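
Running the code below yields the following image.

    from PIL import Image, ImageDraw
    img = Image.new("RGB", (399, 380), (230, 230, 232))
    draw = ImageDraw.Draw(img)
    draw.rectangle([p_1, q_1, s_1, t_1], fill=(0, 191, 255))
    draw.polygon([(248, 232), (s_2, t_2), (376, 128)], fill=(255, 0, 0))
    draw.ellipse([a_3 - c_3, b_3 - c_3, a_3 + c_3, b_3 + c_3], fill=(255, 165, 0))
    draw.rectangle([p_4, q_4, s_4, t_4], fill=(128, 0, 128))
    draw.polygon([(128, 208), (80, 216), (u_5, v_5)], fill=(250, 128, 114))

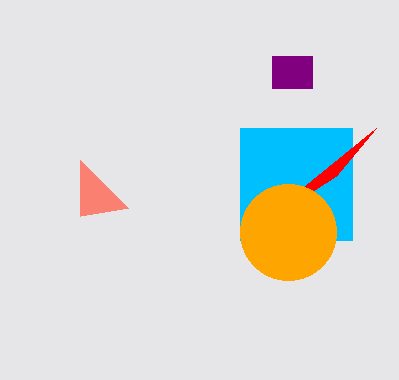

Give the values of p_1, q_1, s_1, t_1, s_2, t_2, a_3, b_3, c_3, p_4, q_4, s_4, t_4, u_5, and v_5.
p_1 = 240
q_1 = 128
s_1 = 352
t_1 = 240
s_2 = 336
t_2 = 176
a_3 = 288
b_3 = 232
c_3 = 48
p_4 = 272
q_4 = 56
s_4 = 312
t_4 = 88
u_5 = 80
v_5 = 160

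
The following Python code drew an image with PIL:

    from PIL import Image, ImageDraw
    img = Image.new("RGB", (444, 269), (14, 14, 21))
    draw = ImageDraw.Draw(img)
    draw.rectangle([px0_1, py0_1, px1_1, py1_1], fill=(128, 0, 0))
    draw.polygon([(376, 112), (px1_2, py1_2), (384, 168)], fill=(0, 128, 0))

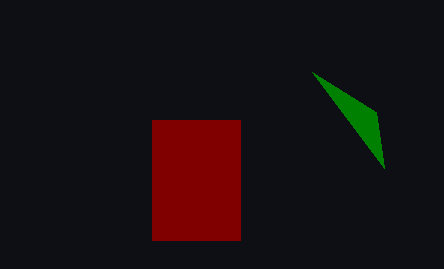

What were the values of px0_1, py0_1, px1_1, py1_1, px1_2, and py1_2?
px0_1 = 152
py0_1 = 120
px1_1 = 240
py1_1 = 240
px1_2 = 312
py1_2 = 72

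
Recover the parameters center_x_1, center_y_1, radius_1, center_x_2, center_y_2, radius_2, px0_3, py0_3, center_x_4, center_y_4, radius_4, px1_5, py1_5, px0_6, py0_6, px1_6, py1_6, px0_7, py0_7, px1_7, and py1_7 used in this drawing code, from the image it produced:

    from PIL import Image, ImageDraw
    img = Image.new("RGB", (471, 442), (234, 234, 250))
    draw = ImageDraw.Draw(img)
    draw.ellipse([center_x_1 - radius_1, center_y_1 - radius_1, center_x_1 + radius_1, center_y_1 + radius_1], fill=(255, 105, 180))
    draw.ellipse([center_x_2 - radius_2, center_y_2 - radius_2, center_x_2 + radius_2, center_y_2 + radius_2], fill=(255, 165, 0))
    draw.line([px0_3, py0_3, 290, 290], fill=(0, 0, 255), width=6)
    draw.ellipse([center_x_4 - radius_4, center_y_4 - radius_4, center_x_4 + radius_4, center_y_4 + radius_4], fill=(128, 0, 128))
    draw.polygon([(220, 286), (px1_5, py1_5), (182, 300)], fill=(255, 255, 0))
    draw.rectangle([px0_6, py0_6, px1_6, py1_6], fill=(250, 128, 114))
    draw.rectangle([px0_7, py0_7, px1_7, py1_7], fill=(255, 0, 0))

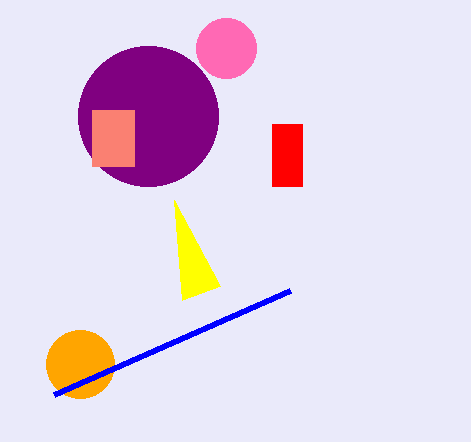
center_x_1 = 226, center_y_1 = 48, radius_1 = 30, center_x_2 = 80, center_y_2 = 364, radius_2 = 34, px0_3 = 54, py0_3 = 394, center_x_4 = 148, center_y_4 = 116, radius_4 = 70, px1_5 = 174, py1_5 = 200, px0_6 = 92, py0_6 = 110, px1_6 = 134, py1_6 = 166, px0_7 = 272, py0_7 = 124, px1_7 = 302, py1_7 = 186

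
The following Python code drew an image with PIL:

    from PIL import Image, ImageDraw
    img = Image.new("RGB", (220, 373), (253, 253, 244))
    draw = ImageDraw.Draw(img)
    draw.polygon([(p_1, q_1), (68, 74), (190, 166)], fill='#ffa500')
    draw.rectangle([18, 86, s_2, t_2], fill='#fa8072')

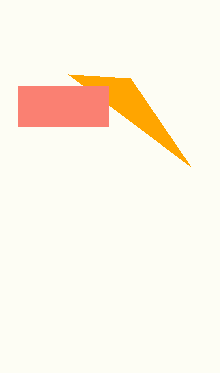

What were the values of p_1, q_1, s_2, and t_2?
p_1 = 130
q_1 = 78
s_2 = 108
t_2 = 126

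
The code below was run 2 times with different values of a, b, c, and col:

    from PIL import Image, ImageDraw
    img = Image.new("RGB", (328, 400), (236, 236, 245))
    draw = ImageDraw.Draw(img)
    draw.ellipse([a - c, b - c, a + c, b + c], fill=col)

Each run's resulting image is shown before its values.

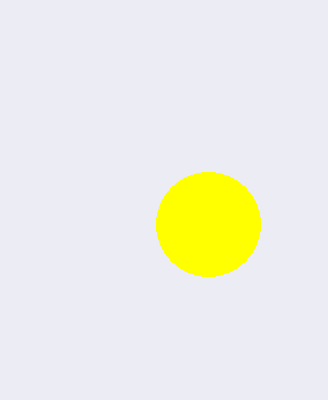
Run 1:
a = 208; b = 224; c = 52; col = 'yellow'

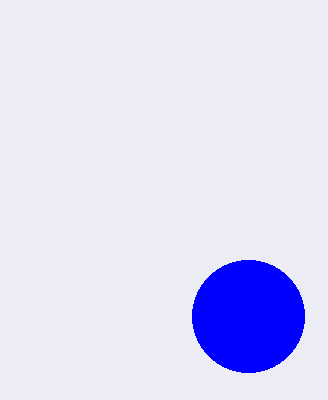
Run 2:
a = 248, b = 316, c = 56, col = 'blue'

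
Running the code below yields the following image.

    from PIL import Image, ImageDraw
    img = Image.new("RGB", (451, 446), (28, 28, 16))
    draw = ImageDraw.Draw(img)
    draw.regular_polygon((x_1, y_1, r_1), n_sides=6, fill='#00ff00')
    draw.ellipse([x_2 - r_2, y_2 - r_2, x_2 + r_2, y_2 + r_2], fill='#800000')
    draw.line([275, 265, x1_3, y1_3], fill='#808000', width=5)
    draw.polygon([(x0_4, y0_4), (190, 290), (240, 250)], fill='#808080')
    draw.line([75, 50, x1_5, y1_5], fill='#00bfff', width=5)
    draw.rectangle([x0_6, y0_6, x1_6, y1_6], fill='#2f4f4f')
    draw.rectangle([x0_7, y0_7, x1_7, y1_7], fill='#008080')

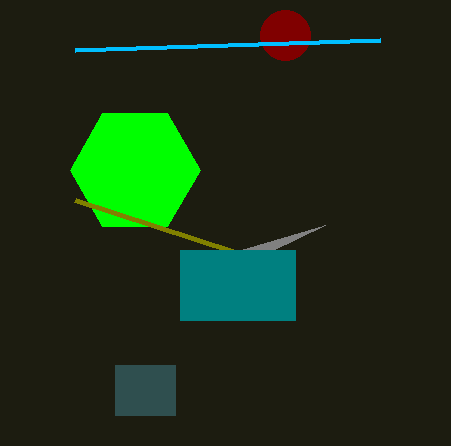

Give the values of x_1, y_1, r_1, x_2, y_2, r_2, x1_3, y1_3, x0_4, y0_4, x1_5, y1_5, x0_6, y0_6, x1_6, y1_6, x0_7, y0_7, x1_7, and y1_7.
x_1 = 135; y_1 = 170; r_1 = 65; x_2 = 285; y_2 = 35; r_2 = 25; x1_3 = 75; y1_3 = 200; x0_4 = 325; y0_4 = 225; x1_5 = 380; y1_5 = 40; x0_6 = 115; y0_6 = 365; x1_6 = 175; y1_6 = 415; x0_7 = 180; y0_7 = 250; x1_7 = 295; y1_7 = 320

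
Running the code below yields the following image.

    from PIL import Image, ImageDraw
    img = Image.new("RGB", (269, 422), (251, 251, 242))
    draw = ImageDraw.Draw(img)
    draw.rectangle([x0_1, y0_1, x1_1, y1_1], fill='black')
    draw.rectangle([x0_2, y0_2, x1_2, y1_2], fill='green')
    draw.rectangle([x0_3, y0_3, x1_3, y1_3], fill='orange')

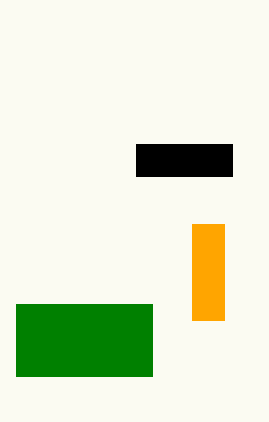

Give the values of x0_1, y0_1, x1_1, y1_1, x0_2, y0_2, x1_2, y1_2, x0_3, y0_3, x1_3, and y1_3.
x0_1 = 136, y0_1 = 144, x1_1 = 232, y1_1 = 176, x0_2 = 16, y0_2 = 304, x1_2 = 152, y1_2 = 376, x0_3 = 192, y0_3 = 224, x1_3 = 224, y1_3 = 320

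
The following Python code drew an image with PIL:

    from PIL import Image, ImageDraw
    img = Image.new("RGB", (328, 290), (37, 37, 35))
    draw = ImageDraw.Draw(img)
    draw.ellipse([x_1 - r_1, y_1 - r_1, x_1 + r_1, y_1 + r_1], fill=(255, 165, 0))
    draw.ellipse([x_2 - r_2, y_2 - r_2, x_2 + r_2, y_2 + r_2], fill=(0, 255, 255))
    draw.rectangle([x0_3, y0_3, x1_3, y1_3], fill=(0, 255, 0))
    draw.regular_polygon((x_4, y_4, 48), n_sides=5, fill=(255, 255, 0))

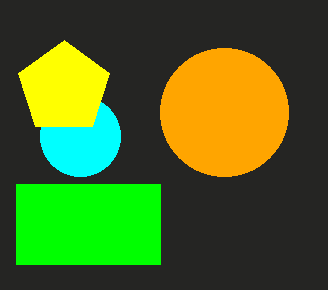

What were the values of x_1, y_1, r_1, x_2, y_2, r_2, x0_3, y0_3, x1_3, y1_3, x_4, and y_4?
x_1 = 224; y_1 = 112; r_1 = 64; x_2 = 80; y_2 = 136; r_2 = 40; x0_3 = 16; y0_3 = 184; x1_3 = 160; y1_3 = 264; x_4 = 64; y_4 = 88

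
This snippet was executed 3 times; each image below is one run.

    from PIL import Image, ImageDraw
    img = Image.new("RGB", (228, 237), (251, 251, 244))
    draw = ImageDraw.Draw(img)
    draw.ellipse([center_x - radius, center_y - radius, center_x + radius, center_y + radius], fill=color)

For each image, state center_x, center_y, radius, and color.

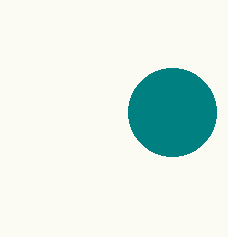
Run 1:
center_x = 172
center_y = 112
radius = 44
color = 'teal'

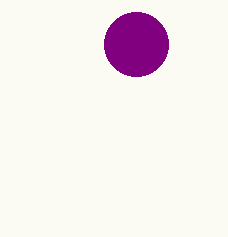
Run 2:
center_x = 136; center_y = 44; radius = 32; color = 'purple'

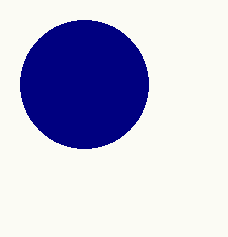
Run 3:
center_x = 84; center_y = 84; radius = 64; color = 'navy'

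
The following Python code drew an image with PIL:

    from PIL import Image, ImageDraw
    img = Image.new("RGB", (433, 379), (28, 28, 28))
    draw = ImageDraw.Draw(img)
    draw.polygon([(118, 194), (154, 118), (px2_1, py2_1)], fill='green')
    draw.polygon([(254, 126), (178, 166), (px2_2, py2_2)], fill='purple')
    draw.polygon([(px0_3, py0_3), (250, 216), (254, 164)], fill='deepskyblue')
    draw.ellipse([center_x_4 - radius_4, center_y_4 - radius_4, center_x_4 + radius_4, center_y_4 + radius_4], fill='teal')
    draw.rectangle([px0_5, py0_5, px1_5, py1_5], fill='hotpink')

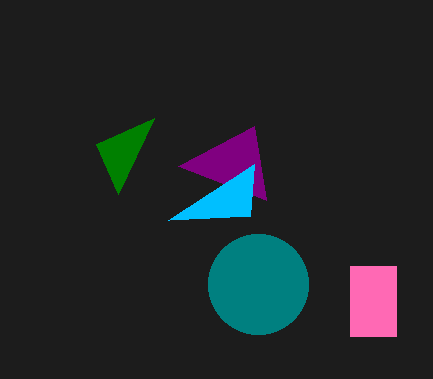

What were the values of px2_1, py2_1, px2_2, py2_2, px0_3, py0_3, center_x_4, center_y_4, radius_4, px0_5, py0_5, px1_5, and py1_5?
px2_1 = 96; py2_1 = 144; px2_2 = 266; py2_2 = 200; px0_3 = 168; py0_3 = 220; center_x_4 = 258; center_y_4 = 284; radius_4 = 50; px0_5 = 350; py0_5 = 266; px1_5 = 396; py1_5 = 336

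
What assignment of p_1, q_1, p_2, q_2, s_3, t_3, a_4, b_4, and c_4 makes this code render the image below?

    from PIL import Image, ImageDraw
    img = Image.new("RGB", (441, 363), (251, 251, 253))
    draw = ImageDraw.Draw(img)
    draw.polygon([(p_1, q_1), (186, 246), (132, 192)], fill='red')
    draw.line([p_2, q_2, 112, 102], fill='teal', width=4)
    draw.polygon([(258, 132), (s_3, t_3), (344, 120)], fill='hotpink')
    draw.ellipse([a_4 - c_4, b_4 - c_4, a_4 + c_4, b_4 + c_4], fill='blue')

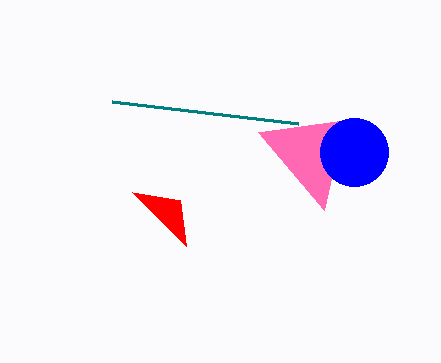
p_1 = 180, q_1 = 200, p_2 = 298, q_2 = 124, s_3 = 324, t_3 = 210, a_4 = 354, b_4 = 152, c_4 = 34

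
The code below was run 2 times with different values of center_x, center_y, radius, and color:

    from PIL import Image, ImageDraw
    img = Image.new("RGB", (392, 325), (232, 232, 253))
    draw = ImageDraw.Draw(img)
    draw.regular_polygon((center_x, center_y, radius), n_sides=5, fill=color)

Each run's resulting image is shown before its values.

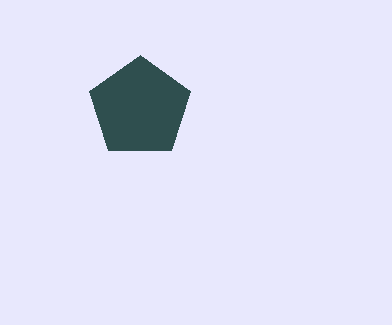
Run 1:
center_x = 140; center_y = 108; radius = 53; color = 'darkslategray'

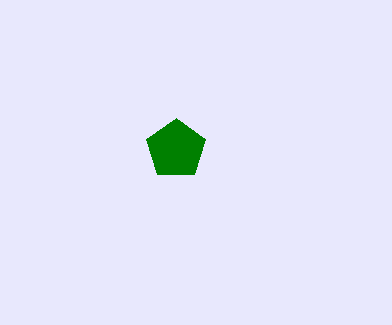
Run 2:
center_x = 176
center_y = 149
radius = 31
color = 'green'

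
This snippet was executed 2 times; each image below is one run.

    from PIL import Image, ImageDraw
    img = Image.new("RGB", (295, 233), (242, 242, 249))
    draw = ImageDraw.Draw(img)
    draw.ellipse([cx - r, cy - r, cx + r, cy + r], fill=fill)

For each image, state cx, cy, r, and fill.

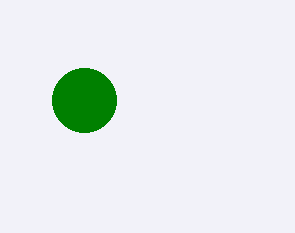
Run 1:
cx = 84, cy = 100, r = 32, fill = 'green'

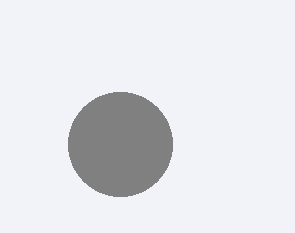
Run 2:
cx = 120
cy = 144
r = 52
fill = 'gray'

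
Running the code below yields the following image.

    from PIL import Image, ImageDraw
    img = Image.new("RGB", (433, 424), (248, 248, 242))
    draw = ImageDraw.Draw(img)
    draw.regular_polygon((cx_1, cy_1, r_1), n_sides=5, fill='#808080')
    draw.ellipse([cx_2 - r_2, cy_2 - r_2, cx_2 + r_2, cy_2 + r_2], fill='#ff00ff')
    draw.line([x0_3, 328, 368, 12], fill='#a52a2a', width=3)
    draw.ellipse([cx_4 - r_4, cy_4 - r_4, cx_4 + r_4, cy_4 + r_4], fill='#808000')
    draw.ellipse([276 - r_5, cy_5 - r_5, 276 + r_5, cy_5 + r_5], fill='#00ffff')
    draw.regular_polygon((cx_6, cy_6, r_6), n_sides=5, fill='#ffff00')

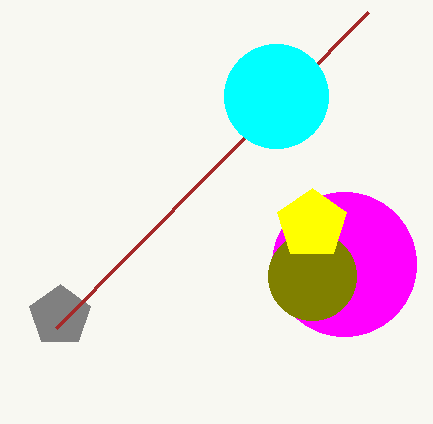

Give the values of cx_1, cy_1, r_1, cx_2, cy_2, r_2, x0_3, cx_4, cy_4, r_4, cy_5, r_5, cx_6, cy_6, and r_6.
cx_1 = 60; cy_1 = 316; r_1 = 32; cx_2 = 344; cy_2 = 264; r_2 = 72; x0_3 = 56; cx_4 = 312; cy_4 = 276; r_4 = 44; cy_5 = 96; r_5 = 52; cx_6 = 312; cy_6 = 224; r_6 = 36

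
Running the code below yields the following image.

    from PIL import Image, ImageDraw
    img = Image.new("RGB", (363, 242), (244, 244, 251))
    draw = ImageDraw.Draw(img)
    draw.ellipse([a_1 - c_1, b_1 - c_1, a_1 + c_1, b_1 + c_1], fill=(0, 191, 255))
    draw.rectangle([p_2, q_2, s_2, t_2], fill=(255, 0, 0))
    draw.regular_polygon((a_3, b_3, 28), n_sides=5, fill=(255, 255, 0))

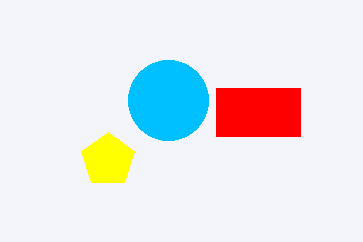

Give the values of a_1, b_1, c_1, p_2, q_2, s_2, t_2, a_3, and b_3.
a_1 = 168
b_1 = 100
c_1 = 40
p_2 = 216
q_2 = 88
s_2 = 300
t_2 = 136
a_3 = 108
b_3 = 160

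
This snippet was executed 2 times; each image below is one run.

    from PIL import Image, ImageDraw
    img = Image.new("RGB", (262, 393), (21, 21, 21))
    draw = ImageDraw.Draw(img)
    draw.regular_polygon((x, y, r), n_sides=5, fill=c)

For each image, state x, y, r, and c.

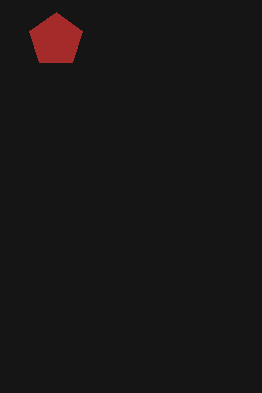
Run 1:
x = 56
y = 40
r = 28
c = 'brown'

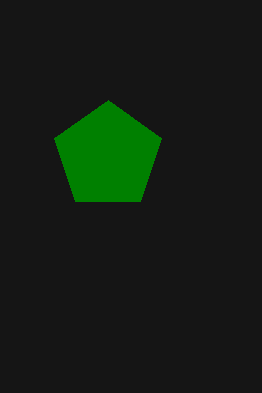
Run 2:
x = 108, y = 156, r = 56, c = 'green'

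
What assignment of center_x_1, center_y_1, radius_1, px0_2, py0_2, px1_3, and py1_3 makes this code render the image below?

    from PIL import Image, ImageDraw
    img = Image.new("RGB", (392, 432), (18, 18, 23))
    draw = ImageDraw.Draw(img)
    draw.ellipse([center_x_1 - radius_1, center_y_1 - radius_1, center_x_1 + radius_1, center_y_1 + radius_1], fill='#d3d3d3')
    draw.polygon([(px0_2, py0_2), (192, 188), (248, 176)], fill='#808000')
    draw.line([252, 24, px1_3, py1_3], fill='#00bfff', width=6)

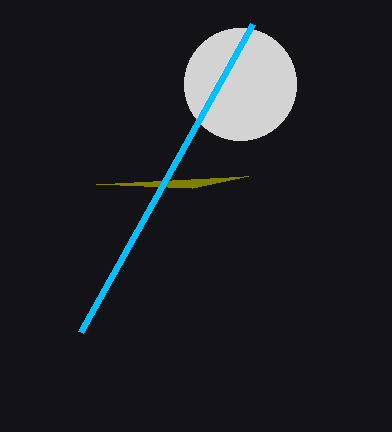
center_x_1 = 240, center_y_1 = 84, radius_1 = 56, px0_2 = 96, py0_2 = 184, px1_3 = 80, py1_3 = 332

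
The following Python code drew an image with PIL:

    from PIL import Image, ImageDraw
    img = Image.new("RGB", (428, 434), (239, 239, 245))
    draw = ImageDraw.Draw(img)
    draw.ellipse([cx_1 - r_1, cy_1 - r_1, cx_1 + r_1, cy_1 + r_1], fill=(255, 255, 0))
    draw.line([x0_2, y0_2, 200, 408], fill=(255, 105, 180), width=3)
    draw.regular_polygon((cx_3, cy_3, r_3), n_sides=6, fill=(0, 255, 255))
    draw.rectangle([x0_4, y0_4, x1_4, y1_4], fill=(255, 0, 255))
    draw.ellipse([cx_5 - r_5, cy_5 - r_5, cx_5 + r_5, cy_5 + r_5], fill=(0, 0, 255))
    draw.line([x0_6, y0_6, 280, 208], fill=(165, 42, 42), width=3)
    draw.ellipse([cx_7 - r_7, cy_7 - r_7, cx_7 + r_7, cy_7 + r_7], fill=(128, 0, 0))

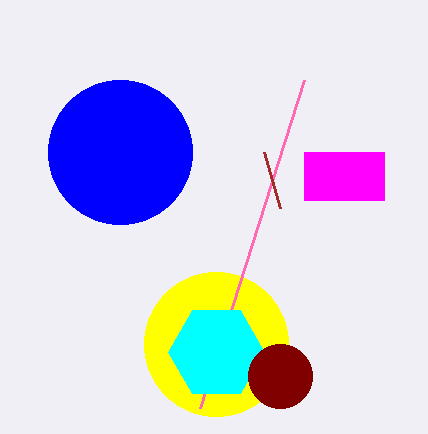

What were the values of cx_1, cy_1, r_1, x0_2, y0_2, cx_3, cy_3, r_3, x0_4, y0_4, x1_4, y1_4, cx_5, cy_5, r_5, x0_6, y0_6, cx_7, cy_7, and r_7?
cx_1 = 216, cy_1 = 344, r_1 = 72, x0_2 = 304, y0_2 = 80, cx_3 = 216, cy_3 = 352, r_3 = 48, x0_4 = 304, y0_4 = 152, x1_4 = 384, y1_4 = 200, cx_5 = 120, cy_5 = 152, r_5 = 72, x0_6 = 264, y0_6 = 152, cx_7 = 280, cy_7 = 376, r_7 = 32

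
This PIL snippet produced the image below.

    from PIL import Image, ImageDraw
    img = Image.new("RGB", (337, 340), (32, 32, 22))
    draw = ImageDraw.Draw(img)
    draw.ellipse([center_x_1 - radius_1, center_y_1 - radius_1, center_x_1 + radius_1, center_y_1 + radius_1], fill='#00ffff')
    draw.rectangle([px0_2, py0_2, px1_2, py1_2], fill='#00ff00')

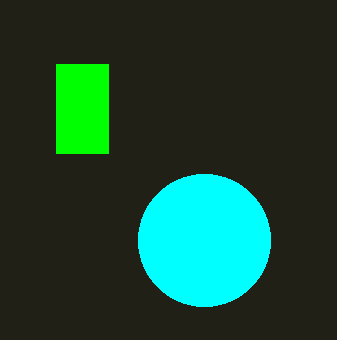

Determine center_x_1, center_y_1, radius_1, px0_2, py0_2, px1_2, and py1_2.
center_x_1 = 204, center_y_1 = 240, radius_1 = 66, px0_2 = 56, py0_2 = 64, px1_2 = 108, py1_2 = 153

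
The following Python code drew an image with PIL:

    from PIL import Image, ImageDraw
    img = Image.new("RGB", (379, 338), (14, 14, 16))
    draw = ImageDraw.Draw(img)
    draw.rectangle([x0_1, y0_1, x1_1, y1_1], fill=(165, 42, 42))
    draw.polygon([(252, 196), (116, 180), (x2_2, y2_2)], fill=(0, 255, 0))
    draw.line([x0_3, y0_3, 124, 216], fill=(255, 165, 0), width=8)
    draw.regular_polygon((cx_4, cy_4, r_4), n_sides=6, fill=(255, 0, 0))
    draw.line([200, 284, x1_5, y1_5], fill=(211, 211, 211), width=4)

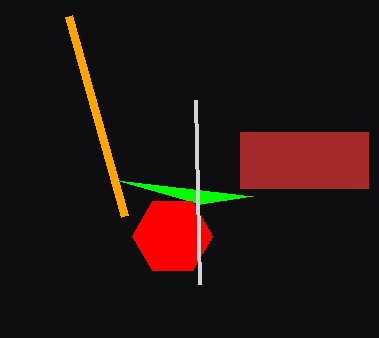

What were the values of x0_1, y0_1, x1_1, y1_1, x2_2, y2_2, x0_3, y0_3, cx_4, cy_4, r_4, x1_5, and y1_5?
x0_1 = 240; y0_1 = 132; x1_1 = 368; y1_1 = 188; x2_2 = 200; y2_2 = 204; x0_3 = 68; y0_3 = 16; cx_4 = 172; cy_4 = 236; r_4 = 40; x1_5 = 196; y1_5 = 100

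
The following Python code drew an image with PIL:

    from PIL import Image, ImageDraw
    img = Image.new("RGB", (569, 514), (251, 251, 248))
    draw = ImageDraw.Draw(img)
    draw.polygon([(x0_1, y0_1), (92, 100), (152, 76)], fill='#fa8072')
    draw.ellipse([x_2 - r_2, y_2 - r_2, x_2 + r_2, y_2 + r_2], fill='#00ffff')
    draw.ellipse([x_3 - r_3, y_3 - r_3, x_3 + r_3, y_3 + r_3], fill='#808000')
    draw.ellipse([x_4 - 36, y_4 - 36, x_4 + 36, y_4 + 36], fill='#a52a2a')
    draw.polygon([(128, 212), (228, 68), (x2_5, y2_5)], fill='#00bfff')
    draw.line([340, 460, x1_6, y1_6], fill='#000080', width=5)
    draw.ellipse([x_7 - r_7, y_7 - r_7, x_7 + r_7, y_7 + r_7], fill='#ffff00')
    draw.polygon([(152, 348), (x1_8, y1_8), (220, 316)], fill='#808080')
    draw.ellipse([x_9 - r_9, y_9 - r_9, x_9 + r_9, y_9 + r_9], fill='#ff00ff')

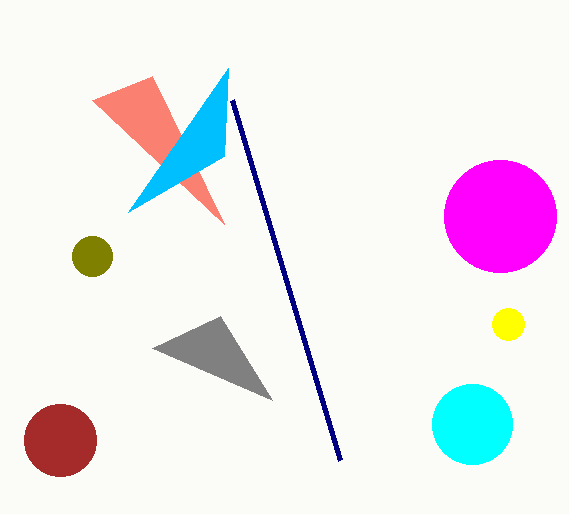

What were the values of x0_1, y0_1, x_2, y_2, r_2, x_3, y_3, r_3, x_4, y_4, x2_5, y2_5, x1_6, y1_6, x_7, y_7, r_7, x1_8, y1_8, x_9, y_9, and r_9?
x0_1 = 224
y0_1 = 224
x_2 = 472
y_2 = 424
r_2 = 40
x_3 = 92
y_3 = 256
r_3 = 20
x_4 = 60
y_4 = 440
x2_5 = 224
y2_5 = 156
x1_6 = 232
y1_6 = 100
x_7 = 508
y_7 = 324
r_7 = 16
x1_8 = 272
y1_8 = 400
x_9 = 500
y_9 = 216
r_9 = 56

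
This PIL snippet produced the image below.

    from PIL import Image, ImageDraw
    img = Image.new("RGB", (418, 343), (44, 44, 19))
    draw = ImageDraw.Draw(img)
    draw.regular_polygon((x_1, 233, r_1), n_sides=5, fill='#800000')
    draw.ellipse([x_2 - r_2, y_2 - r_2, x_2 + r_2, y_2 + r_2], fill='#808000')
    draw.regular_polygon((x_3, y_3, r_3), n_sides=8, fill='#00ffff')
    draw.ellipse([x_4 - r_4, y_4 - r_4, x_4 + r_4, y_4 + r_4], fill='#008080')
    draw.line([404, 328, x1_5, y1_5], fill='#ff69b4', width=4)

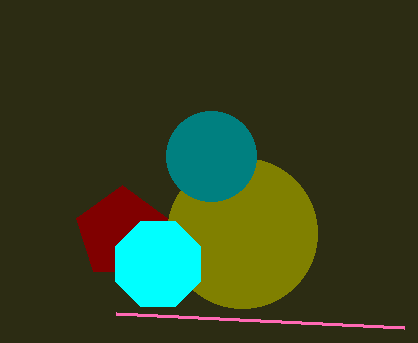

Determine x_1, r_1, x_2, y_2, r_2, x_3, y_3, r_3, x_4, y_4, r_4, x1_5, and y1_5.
x_1 = 122
r_1 = 48
x_2 = 242
y_2 = 233
r_2 = 75
x_3 = 158
y_3 = 264
r_3 = 46
x_4 = 211
y_4 = 156
r_4 = 45
x1_5 = 116
y1_5 = 314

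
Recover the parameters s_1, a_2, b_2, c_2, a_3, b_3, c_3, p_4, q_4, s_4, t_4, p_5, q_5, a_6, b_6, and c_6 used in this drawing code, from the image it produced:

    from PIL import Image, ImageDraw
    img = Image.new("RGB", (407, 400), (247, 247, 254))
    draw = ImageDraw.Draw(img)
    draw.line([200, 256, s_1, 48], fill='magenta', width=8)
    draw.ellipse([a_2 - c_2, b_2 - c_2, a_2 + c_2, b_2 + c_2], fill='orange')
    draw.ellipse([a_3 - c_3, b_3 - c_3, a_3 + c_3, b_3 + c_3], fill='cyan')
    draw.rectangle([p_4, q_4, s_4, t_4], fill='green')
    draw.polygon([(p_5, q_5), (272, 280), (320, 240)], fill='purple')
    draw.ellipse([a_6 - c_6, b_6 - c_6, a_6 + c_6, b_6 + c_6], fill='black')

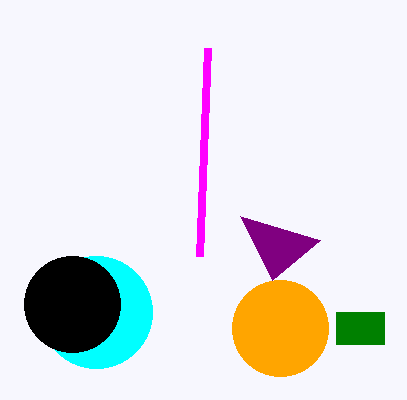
s_1 = 208, a_2 = 280, b_2 = 328, c_2 = 48, a_3 = 96, b_3 = 312, c_3 = 56, p_4 = 336, q_4 = 312, s_4 = 384, t_4 = 344, p_5 = 240, q_5 = 216, a_6 = 72, b_6 = 304, c_6 = 48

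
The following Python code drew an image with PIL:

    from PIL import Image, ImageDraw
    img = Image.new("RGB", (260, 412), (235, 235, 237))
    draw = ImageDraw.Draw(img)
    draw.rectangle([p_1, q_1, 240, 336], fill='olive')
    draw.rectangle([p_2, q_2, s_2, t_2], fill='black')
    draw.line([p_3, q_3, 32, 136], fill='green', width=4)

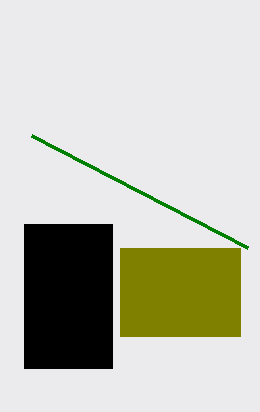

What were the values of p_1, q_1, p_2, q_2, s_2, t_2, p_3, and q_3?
p_1 = 120
q_1 = 248
p_2 = 24
q_2 = 224
s_2 = 112
t_2 = 368
p_3 = 248
q_3 = 248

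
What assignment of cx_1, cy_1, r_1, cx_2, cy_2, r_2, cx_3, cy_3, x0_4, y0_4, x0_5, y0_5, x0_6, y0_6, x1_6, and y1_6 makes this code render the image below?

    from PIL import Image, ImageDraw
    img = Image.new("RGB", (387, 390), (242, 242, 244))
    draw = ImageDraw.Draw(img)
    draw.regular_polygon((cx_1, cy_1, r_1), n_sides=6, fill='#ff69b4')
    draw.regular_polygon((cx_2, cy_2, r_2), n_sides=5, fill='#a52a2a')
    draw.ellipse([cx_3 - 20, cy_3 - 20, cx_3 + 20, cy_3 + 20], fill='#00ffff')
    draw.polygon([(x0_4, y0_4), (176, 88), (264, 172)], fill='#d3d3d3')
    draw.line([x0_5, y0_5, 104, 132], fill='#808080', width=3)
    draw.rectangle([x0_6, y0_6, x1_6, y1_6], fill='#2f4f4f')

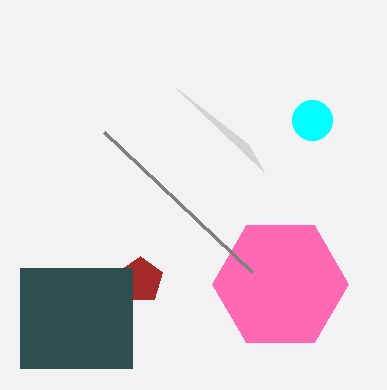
cx_1 = 280
cy_1 = 284
r_1 = 68
cx_2 = 140
cy_2 = 280
r_2 = 24
cx_3 = 312
cy_3 = 120
x0_4 = 248
y0_4 = 144
x0_5 = 252
y0_5 = 272
x0_6 = 20
y0_6 = 268
x1_6 = 132
y1_6 = 368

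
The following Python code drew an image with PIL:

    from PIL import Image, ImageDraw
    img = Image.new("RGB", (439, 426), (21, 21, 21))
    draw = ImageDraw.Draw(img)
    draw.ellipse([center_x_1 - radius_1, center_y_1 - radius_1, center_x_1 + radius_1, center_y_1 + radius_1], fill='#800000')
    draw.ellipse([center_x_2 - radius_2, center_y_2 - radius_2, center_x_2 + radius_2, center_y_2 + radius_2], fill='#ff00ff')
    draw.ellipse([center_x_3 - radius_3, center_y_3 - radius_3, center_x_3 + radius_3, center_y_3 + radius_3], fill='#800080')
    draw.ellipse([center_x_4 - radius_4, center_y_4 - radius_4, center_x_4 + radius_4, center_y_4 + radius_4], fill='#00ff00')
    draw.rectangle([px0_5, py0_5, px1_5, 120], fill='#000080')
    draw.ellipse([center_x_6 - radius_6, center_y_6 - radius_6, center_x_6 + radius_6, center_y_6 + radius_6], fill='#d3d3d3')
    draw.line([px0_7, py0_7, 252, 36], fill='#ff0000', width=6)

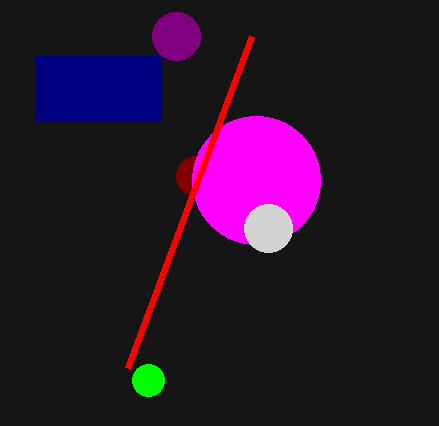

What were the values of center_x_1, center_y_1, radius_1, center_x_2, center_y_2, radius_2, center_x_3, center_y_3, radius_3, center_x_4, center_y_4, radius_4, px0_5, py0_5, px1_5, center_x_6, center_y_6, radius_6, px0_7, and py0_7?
center_x_1 = 196; center_y_1 = 176; radius_1 = 20; center_x_2 = 256; center_y_2 = 180; radius_2 = 64; center_x_3 = 176; center_y_3 = 36; radius_3 = 24; center_x_4 = 148; center_y_4 = 380; radius_4 = 16; px0_5 = 36; py0_5 = 56; px1_5 = 160; center_x_6 = 268; center_y_6 = 228; radius_6 = 24; px0_7 = 128; py0_7 = 368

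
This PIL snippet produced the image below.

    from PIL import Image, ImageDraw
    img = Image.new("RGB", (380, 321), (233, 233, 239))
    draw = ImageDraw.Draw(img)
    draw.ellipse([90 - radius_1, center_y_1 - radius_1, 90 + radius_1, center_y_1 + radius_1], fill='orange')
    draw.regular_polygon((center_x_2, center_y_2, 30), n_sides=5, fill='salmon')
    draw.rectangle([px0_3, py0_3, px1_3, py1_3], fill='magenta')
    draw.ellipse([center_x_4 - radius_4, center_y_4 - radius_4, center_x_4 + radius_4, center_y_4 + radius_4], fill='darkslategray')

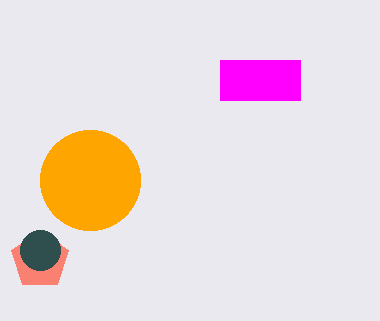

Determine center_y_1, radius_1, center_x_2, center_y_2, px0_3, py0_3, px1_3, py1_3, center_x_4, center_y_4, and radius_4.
center_y_1 = 180; radius_1 = 50; center_x_2 = 40; center_y_2 = 260; px0_3 = 220; py0_3 = 60; px1_3 = 300; py1_3 = 100; center_x_4 = 40; center_y_4 = 250; radius_4 = 20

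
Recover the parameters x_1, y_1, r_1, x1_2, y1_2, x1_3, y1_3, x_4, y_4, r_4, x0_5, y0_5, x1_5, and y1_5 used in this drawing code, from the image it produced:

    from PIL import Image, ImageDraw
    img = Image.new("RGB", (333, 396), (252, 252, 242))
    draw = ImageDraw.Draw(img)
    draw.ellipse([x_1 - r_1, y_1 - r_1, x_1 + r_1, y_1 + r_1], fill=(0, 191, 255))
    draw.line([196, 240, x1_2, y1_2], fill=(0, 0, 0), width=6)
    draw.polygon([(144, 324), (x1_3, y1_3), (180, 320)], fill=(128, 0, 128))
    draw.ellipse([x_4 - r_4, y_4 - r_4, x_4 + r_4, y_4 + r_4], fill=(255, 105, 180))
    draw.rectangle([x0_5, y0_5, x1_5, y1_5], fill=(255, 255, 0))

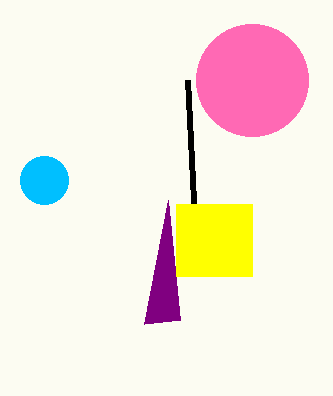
x_1 = 44
y_1 = 180
r_1 = 24
x1_2 = 188
y1_2 = 80
x1_3 = 168
y1_3 = 200
x_4 = 252
y_4 = 80
r_4 = 56
x0_5 = 176
y0_5 = 204
x1_5 = 252
y1_5 = 276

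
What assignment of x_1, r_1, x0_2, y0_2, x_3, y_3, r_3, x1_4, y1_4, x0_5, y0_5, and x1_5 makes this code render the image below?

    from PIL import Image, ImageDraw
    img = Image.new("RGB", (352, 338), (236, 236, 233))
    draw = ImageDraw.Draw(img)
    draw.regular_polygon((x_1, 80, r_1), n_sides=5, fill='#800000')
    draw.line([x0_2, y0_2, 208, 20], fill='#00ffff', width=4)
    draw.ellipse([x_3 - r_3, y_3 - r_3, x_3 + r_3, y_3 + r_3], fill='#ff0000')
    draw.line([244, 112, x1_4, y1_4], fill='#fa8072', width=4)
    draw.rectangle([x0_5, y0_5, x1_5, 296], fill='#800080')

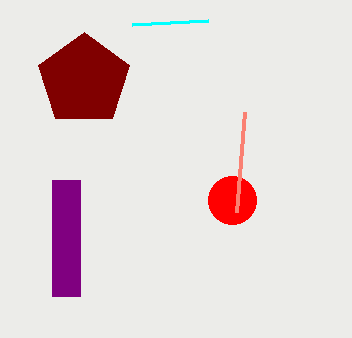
x_1 = 84, r_1 = 48, x0_2 = 132, y0_2 = 24, x_3 = 232, y_3 = 200, r_3 = 24, x1_4 = 236, y1_4 = 212, x0_5 = 52, y0_5 = 180, x1_5 = 80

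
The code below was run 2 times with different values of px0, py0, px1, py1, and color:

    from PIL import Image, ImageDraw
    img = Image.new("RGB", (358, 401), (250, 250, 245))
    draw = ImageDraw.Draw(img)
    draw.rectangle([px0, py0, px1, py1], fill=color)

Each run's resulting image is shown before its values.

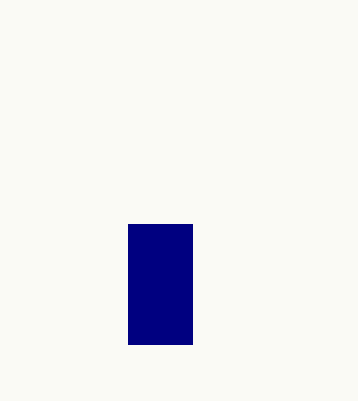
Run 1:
px0 = 128, py0 = 224, px1 = 192, py1 = 344, color = 'navy'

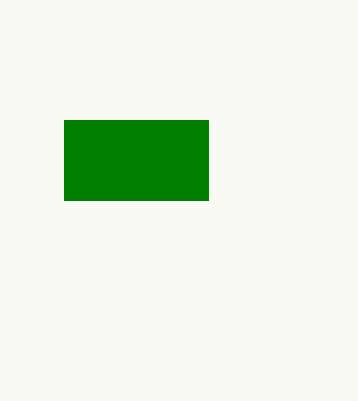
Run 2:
px0 = 64; py0 = 120; px1 = 208; py1 = 200; color = 'green'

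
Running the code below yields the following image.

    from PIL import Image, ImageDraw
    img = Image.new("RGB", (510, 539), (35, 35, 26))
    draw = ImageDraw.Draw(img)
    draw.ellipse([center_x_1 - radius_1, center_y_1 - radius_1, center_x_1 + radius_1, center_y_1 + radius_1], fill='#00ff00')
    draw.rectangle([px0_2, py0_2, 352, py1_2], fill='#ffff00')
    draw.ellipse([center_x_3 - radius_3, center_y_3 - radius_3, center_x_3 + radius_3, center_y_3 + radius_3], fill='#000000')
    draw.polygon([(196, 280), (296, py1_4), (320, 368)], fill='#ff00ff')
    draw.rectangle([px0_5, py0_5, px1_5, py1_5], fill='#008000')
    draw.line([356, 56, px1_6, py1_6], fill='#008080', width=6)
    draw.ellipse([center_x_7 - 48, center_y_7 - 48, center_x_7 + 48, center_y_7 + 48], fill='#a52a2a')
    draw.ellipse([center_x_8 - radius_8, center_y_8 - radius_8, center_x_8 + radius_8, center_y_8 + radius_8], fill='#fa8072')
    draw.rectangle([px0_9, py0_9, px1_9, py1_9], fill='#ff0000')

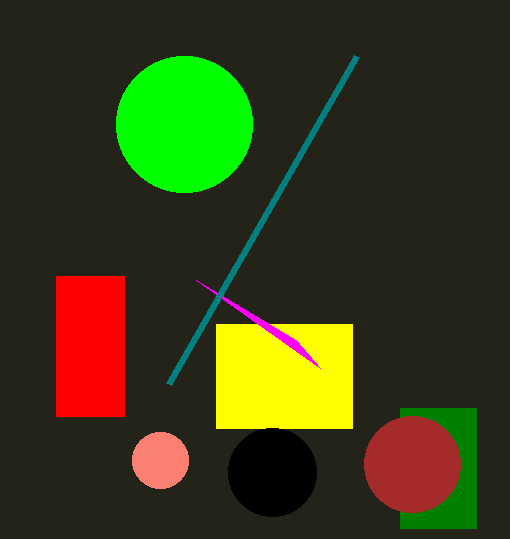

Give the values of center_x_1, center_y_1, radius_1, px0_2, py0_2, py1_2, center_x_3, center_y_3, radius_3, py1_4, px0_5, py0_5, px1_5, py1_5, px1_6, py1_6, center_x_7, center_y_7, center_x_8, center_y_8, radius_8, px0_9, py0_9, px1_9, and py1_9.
center_x_1 = 184; center_y_1 = 124; radius_1 = 68; px0_2 = 216; py0_2 = 324; py1_2 = 428; center_x_3 = 272; center_y_3 = 472; radius_3 = 44; py1_4 = 340; px0_5 = 400; py0_5 = 408; px1_5 = 476; py1_5 = 528; px1_6 = 168; py1_6 = 384; center_x_7 = 412; center_y_7 = 464; center_x_8 = 160; center_y_8 = 460; radius_8 = 28; px0_9 = 56; py0_9 = 276; px1_9 = 124; py1_9 = 416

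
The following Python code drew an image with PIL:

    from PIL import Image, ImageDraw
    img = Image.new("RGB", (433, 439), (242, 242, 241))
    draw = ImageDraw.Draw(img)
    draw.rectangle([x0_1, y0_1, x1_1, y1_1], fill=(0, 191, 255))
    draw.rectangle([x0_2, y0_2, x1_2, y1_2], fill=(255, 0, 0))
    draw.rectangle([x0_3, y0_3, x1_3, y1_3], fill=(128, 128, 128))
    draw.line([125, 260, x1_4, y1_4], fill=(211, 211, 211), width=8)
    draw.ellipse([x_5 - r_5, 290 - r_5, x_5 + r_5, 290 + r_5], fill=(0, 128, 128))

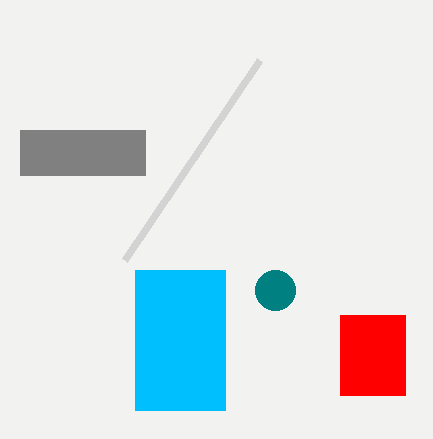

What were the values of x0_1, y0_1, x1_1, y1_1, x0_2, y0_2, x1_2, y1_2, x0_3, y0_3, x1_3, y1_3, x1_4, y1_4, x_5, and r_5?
x0_1 = 135
y0_1 = 270
x1_1 = 225
y1_1 = 410
x0_2 = 340
y0_2 = 315
x1_2 = 405
y1_2 = 395
x0_3 = 20
y0_3 = 130
x1_3 = 145
y1_3 = 175
x1_4 = 260
y1_4 = 60
x_5 = 275
r_5 = 20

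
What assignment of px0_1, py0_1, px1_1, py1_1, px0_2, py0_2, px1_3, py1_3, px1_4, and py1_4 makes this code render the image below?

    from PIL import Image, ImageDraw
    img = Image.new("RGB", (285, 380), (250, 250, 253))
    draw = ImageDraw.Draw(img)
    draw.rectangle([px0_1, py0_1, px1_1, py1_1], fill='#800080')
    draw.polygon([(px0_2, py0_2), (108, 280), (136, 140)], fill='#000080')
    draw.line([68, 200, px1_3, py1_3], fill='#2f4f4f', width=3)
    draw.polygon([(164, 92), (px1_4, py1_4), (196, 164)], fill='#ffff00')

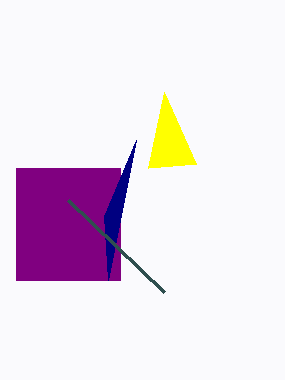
px0_1 = 16, py0_1 = 168, px1_1 = 120, py1_1 = 280, px0_2 = 104, py0_2 = 216, px1_3 = 164, py1_3 = 292, px1_4 = 148, py1_4 = 168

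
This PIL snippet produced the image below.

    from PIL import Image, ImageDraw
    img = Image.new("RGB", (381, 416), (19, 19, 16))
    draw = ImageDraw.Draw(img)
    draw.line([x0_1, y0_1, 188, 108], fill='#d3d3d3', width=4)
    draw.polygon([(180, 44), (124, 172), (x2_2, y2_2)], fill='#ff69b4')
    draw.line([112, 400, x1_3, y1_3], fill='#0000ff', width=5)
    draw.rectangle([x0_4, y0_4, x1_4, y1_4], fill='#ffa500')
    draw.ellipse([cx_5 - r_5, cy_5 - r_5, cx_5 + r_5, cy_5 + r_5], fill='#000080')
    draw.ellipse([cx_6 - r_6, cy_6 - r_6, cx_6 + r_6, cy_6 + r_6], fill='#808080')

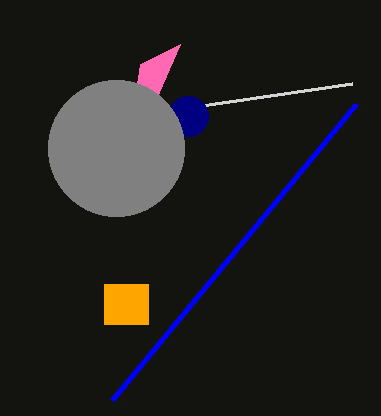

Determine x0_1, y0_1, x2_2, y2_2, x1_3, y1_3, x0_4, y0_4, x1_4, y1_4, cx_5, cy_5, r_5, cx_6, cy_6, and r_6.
x0_1 = 352; y0_1 = 84; x2_2 = 140; y2_2 = 64; x1_3 = 356; y1_3 = 104; x0_4 = 104; y0_4 = 284; x1_4 = 148; y1_4 = 324; cx_5 = 188; cy_5 = 116; r_5 = 20; cx_6 = 116; cy_6 = 148; r_6 = 68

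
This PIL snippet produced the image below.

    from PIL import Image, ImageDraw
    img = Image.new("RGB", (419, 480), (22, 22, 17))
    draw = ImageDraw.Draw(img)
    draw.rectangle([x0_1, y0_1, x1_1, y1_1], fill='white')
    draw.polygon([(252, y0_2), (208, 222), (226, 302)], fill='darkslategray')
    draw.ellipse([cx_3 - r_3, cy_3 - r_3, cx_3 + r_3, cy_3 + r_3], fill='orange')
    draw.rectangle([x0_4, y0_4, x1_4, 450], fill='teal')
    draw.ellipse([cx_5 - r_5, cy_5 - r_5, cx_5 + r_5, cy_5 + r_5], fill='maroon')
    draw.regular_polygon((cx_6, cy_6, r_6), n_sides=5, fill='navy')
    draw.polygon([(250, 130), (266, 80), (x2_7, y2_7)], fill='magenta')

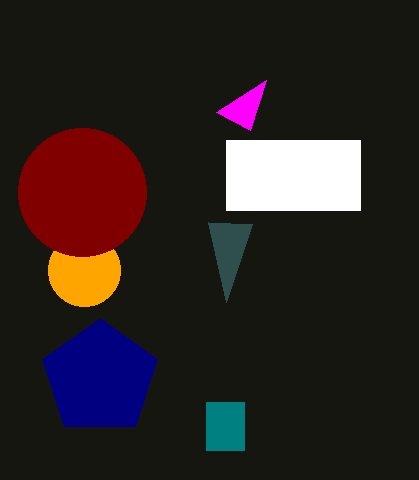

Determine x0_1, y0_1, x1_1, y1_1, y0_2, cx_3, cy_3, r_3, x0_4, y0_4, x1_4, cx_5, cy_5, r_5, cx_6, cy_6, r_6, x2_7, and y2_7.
x0_1 = 226; y0_1 = 140; x1_1 = 360; y1_1 = 210; y0_2 = 224; cx_3 = 84; cy_3 = 270; r_3 = 36; x0_4 = 206; y0_4 = 402; x1_4 = 244; cx_5 = 82; cy_5 = 192; r_5 = 64; cx_6 = 100; cy_6 = 378; r_6 = 60; x2_7 = 216; y2_7 = 112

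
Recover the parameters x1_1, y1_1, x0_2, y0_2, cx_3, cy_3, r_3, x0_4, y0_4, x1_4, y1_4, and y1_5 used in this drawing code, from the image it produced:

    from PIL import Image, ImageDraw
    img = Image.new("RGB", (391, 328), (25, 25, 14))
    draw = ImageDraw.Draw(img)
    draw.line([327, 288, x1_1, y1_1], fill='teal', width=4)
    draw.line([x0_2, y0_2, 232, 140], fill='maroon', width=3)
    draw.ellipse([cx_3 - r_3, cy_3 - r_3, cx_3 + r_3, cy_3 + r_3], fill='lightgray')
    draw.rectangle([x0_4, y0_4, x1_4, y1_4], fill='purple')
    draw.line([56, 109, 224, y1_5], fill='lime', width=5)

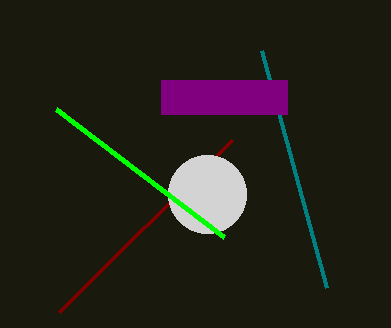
x1_1 = 262, y1_1 = 51, x0_2 = 59, y0_2 = 312, cx_3 = 207, cy_3 = 194, r_3 = 39, x0_4 = 161, y0_4 = 80, x1_4 = 287, y1_4 = 114, y1_5 = 237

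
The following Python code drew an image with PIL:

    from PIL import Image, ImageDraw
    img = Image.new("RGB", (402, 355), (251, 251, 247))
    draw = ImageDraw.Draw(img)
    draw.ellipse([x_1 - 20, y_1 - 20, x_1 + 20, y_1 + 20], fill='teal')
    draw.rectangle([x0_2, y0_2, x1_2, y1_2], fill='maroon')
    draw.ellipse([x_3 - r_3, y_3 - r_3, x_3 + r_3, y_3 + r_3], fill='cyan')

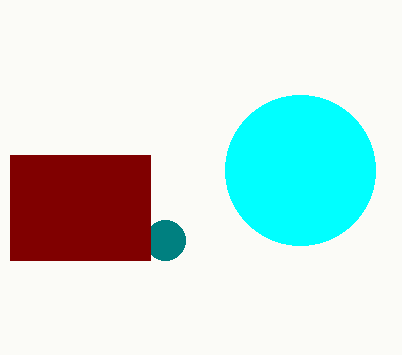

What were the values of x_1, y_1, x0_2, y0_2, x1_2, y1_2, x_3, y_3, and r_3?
x_1 = 165
y_1 = 240
x0_2 = 10
y0_2 = 155
x1_2 = 150
y1_2 = 260
x_3 = 300
y_3 = 170
r_3 = 75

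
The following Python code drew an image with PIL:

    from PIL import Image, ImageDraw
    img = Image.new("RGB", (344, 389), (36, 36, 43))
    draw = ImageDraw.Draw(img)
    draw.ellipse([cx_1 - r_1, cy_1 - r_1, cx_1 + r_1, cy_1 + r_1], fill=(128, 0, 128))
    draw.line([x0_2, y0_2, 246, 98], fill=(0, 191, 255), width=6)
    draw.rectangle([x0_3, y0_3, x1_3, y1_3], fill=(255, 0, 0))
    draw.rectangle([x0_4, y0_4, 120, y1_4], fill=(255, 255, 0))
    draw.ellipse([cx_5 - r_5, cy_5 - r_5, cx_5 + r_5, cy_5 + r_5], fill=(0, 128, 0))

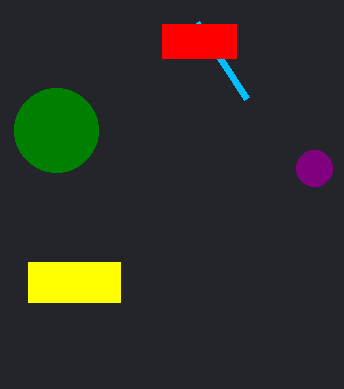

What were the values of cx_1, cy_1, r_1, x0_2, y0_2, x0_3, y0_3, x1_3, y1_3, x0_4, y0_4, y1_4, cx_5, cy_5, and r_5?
cx_1 = 314, cy_1 = 168, r_1 = 18, x0_2 = 196, y0_2 = 22, x0_3 = 162, y0_3 = 24, x1_3 = 236, y1_3 = 58, x0_4 = 28, y0_4 = 262, y1_4 = 302, cx_5 = 56, cy_5 = 130, r_5 = 42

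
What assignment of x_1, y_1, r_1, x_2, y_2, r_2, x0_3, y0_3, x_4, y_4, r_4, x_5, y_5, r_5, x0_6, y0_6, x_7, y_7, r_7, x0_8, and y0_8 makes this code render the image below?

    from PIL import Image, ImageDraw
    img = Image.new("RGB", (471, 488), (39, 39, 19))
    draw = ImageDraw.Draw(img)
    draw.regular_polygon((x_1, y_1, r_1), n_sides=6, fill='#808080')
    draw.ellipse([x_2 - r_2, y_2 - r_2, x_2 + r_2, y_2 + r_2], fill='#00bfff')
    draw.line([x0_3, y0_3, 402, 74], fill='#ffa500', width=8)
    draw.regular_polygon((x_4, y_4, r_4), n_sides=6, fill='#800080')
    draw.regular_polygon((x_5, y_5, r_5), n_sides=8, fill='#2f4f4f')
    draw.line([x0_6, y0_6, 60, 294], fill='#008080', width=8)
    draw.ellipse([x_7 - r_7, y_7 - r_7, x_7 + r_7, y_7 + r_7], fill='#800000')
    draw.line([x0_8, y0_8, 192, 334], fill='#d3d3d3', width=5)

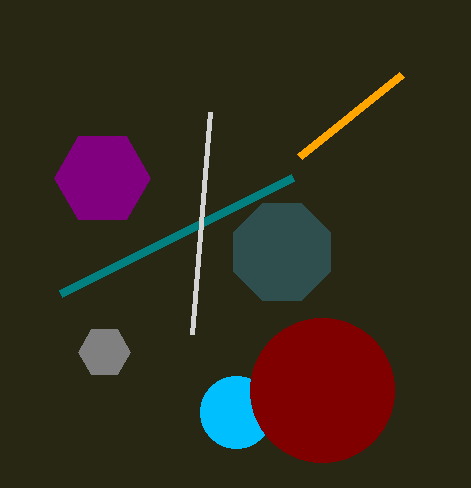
x_1 = 104; y_1 = 352; r_1 = 26; x_2 = 236; y_2 = 412; r_2 = 36; x0_3 = 300; y0_3 = 156; x_4 = 102; y_4 = 178; r_4 = 48; x_5 = 282; y_5 = 252; r_5 = 52; x0_6 = 292; y0_6 = 178; x_7 = 322; y_7 = 390; r_7 = 72; x0_8 = 210; y0_8 = 112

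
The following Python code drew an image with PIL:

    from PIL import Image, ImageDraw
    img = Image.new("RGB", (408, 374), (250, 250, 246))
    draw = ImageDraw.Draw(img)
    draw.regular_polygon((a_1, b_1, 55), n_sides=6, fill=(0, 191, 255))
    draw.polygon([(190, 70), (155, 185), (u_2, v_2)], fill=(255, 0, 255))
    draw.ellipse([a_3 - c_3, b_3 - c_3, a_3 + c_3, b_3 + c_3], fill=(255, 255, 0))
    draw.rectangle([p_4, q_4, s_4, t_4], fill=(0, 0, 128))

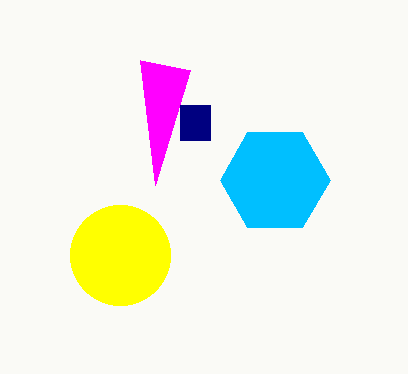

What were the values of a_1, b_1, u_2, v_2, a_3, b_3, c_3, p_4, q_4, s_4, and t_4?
a_1 = 275; b_1 = 180; u_2 = 140; v_2 = 60; a_3 = 120; b_3 = 255; c_3 = 50; p_4 = 180; q_4 = 105; s_4 = 210; t_4 = 140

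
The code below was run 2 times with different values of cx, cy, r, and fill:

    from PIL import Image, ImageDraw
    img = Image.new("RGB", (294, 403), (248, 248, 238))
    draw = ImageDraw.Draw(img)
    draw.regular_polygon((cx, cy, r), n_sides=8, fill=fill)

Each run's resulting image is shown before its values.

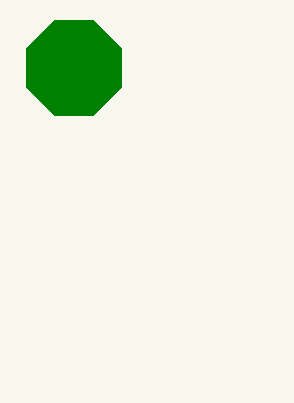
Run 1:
cx = 74
cy = 68
r = 51
fill = 'green'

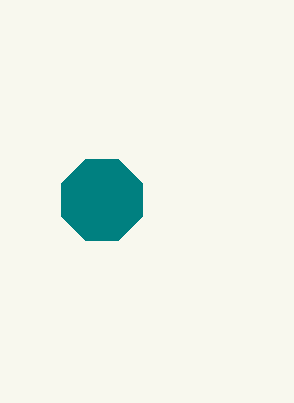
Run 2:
cx = 102; cy = 200; r = 44; fill = 'teal'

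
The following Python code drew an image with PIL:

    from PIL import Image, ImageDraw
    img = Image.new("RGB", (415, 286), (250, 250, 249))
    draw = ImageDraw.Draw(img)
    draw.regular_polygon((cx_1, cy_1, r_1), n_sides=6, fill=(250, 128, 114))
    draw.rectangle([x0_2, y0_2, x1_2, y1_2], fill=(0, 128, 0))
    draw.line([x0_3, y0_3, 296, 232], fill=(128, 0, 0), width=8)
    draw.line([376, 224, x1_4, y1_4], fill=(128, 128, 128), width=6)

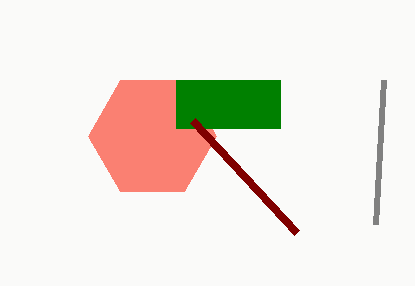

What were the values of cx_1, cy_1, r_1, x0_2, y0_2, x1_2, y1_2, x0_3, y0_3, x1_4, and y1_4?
cx_1 = 152
cy_1 = 136
r_1 = 64
x0_2 = 176
y0_2 = 80
x1_2 = 280
y1_2 = 128
x0_3 = 192
y0_3 = 120
x1_4 = 384
y1_4 = 80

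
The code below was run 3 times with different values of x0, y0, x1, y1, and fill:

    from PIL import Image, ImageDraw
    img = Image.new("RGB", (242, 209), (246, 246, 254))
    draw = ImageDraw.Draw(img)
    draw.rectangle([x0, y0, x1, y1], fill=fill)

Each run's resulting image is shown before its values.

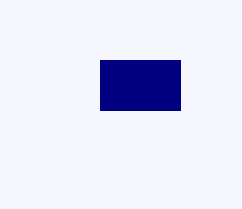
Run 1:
x0 = 100, y0 = 60, x1 = 180, y1 = 110, fill = 'navy'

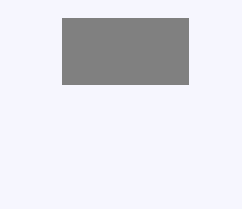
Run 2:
x0 = 62
y0 = 18
x1 = 188
y1 = 84
fill = 'gray'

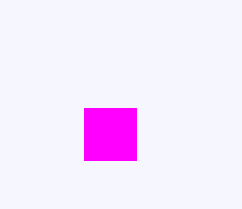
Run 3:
x0 = 84; y0 = 108; x1 = 136; y1 = 160; fill = 'magenta'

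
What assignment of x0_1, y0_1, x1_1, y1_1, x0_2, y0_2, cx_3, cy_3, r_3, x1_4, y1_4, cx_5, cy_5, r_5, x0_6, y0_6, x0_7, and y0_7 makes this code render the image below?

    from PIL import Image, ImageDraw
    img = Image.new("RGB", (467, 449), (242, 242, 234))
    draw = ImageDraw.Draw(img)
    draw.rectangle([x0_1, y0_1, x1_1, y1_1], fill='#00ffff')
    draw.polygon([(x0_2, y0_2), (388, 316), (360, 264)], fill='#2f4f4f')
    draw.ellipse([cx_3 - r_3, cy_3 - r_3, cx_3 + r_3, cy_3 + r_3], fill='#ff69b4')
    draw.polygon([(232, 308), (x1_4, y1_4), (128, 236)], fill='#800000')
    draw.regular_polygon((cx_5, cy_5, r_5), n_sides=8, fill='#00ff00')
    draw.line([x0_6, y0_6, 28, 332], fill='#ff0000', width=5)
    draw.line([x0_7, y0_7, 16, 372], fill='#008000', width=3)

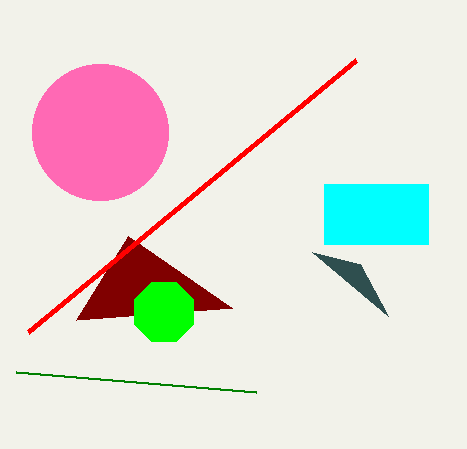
x0_1 = 324, y0_1 = 184, x1_1 = 428, y1_1 = 244, x0_2 = 312, y0_2 = 252, cx_3 = 100, cy_3 = 132, r_3 = 68, x1_4 = 76, y1_4 = 320, cx_5 = 164, cy_5 = 312, r_5 = 32, x0_6 = 356, y0_6 = 60, x0_7 = 256, y0_7 = 392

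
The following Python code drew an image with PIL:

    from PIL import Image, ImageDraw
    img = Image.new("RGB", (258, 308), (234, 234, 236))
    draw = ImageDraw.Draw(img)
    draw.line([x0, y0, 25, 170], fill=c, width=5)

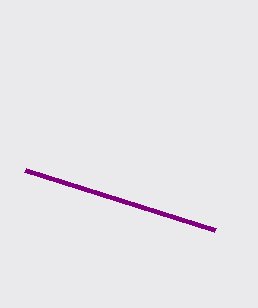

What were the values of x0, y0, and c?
x0 = 215; y0 = 230; c = 'purple'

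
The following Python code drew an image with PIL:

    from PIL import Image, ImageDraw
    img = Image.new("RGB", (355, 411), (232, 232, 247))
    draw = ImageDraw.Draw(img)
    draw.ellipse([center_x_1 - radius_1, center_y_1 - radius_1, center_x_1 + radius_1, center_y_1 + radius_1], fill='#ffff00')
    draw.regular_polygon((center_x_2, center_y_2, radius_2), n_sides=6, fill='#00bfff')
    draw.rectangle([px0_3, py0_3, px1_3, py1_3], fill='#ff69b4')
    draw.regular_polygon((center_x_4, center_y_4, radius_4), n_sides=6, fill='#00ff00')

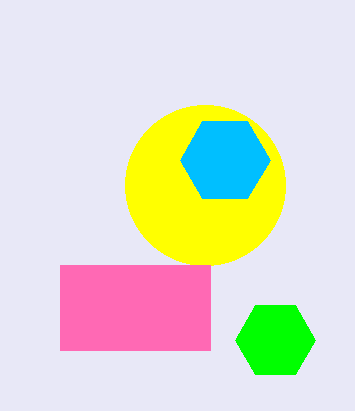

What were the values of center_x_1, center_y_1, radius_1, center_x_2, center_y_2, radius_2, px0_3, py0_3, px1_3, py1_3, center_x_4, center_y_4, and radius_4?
center_x_1 = 205, center_y_1 = 185, radius_1 = 80, center_x_2 = 225, center_y_2 = 160, radius_2 = 45, px0_3 = 60, py0_3 = 265, px1_3 = 210, py1_3 = 350, center_x_4 = 275, center_y_4 = 340, radius_4 = 40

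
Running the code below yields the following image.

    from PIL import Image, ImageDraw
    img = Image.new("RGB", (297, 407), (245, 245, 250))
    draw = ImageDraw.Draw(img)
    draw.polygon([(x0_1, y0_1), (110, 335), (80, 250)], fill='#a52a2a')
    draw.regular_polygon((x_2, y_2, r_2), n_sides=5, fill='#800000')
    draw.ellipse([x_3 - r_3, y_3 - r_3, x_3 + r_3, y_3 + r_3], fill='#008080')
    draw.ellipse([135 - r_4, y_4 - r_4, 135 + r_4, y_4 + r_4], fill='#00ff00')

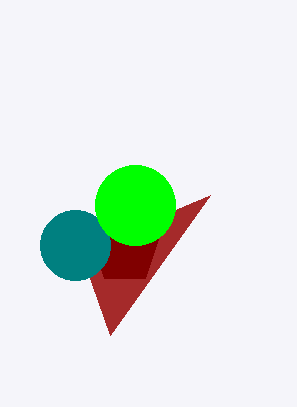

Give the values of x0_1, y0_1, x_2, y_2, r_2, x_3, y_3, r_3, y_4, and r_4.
x0_1 = 210, y0_1 = 195, x_2 = 125, y_2 = 250, r_2 = 35, x_3 = 75, y_3 = 245, r_3 = 35, y_4 = 205, r_4 = 40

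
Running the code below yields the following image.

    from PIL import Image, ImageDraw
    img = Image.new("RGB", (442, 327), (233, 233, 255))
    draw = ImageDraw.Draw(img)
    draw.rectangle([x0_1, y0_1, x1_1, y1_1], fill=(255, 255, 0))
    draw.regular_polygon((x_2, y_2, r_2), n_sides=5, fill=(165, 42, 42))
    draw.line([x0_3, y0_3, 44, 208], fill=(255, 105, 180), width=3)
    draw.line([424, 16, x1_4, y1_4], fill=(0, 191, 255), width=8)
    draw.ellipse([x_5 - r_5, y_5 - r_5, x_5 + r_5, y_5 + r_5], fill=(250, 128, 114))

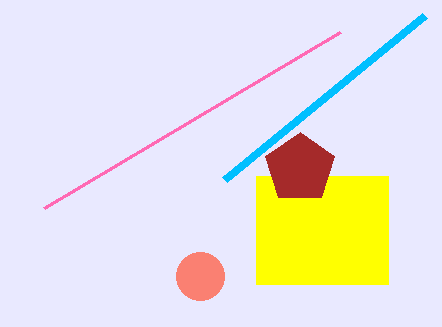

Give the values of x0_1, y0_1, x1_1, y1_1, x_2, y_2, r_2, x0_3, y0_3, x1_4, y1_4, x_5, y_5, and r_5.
x0_1 = 256
y0_1 = 176
x1_1 = 388
y1_1 = 284
x_2 = 300
y_2 = 168
r_2 = 36
x0_3 = 340
y0_3 = 32
x1_4 = 224
y1_4 = 180
x_5 = 200
y_5 = 276
r_5 = 24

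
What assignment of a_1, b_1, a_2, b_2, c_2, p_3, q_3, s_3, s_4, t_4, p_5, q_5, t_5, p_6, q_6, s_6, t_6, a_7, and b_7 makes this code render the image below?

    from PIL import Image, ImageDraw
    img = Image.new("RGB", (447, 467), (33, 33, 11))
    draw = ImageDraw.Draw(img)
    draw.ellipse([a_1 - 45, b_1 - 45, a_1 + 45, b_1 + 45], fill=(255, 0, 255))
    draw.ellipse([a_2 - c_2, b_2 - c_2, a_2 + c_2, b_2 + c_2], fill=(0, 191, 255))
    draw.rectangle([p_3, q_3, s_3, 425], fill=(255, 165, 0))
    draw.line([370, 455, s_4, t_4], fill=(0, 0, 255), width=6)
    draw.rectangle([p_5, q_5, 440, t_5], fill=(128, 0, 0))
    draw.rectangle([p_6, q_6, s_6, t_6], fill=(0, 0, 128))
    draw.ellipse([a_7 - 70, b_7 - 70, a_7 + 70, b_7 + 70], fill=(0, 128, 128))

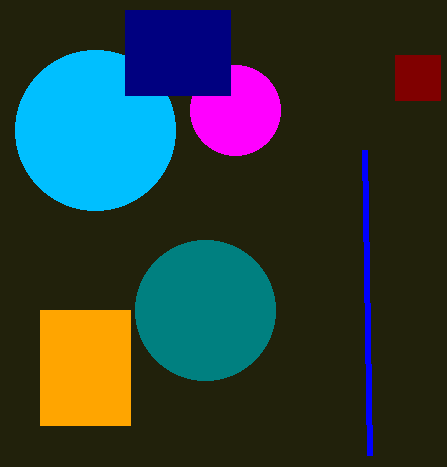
a_1 = 235; b_1 = 110; a_2 = 95; b_2 = 130; c_2 = 80; p_3 = 40; q_3 = 310; s_3 = 130; s_4 = 365; t_4 = 150; p_5 = 395; q_5 = 55; t_5 = 100; p_6 = 125; q_6 = 10; s_6 = 230; t_6 = 95; a_7 = 205; b_7 = 310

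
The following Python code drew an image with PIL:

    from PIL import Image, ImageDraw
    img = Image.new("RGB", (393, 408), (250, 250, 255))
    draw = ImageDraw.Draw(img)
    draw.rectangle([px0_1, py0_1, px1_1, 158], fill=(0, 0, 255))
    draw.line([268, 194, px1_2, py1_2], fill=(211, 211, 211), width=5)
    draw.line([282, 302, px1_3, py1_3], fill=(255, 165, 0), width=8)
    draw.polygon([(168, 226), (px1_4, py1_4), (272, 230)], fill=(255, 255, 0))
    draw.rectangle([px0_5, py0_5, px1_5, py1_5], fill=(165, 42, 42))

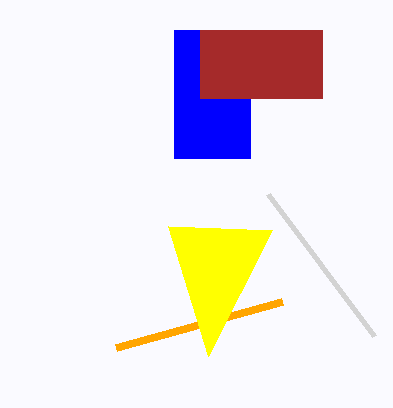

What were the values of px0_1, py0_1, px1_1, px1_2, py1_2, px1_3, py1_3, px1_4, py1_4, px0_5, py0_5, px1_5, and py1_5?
px0_1 = 174; py0_1 = 30; px1_1 = 250; px1_2 = 374; py1_2 = 336; px1_3 = 116; py1_3 = 348; px1_4 = 208; py1_4 = 356; px0_5 = 200; py0_5 = 30; px1_5 = 322; py1_5 = 98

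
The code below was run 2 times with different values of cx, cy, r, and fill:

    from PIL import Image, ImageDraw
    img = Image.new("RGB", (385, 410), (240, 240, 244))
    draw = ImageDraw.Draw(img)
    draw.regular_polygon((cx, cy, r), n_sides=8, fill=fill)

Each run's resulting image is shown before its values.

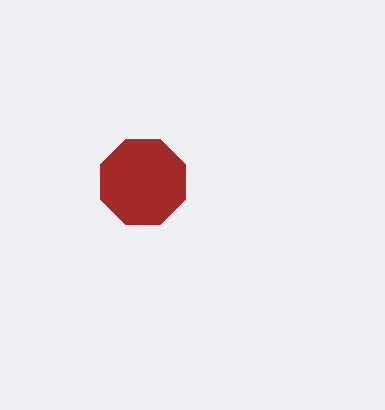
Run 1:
cx = 143
cy = 182
r = 46
fill = 'brown'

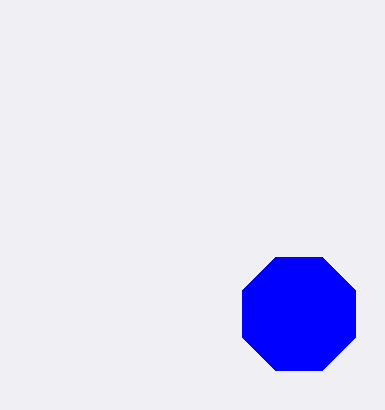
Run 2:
cx = 299
cy = 314
r = 61
fill = 'blue'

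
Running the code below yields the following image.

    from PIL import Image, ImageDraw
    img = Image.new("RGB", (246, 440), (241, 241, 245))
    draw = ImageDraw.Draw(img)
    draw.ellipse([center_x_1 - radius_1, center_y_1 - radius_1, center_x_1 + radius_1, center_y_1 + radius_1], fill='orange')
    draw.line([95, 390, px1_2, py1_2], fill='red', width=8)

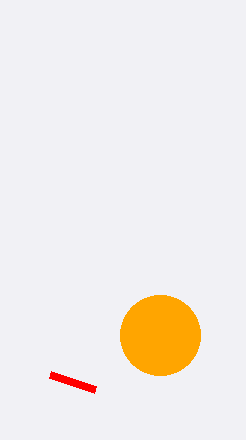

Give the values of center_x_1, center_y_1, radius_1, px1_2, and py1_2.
center_x_1 = 160; center_y_1 = 335; radius_1 = 40; px1_2 = 50; py1_2 = 375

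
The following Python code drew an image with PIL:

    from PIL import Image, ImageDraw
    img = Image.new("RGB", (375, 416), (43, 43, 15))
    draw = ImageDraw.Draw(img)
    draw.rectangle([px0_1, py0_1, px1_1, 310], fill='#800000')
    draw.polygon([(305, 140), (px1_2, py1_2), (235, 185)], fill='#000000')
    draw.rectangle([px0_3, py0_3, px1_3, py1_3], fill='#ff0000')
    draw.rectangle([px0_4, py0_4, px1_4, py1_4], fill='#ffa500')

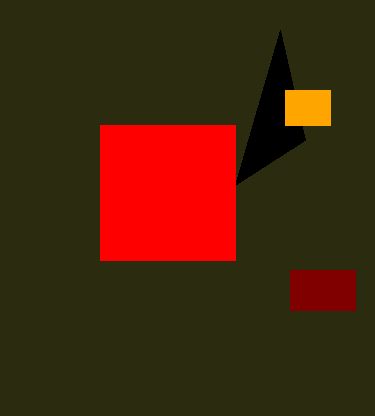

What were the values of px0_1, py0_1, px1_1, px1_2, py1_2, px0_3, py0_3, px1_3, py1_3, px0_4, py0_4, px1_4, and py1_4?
px0_1 = 290; py0_1 = 270; px1_1 = 355; px1_2 = 280; py1_2 = 30; px0_3 = 100; py0_3 = 125; px1_3 = 235; py1_3 = 260; px0_4 = 285; py0_4 = 90; px1_4 = 330; py1_4 = 125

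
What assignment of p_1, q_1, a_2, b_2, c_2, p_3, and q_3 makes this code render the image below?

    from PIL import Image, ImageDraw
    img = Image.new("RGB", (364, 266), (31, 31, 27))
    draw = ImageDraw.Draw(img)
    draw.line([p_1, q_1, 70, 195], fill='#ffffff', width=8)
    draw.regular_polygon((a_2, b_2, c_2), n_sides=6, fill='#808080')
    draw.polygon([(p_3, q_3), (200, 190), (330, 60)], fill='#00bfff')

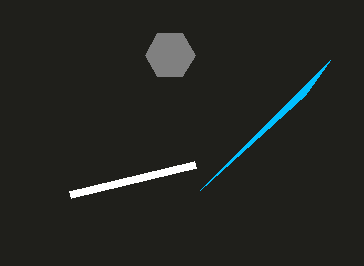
p_1 = 195, q_1 = 165, a_2 = 170, b_2 = 55, c_2 = 25, p_3 = 305, q_3 = 95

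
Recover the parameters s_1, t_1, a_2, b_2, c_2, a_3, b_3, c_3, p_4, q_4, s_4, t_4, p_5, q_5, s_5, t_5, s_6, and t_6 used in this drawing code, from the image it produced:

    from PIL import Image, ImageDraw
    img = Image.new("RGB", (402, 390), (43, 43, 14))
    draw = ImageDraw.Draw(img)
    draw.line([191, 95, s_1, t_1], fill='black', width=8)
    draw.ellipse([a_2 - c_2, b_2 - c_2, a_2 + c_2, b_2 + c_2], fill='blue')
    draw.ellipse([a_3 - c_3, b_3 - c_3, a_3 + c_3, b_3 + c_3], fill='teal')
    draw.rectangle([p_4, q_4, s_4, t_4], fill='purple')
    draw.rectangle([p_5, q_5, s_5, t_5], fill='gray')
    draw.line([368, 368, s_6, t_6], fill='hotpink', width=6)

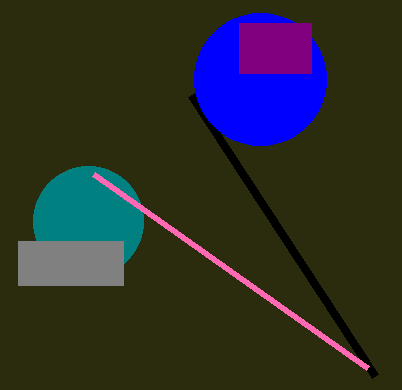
s_1 = 375, t_1 = 376, a_2 = 260, b_2 = 79, c_2 = 66, a_3 = 88, b_3 = 221, c_3 = 55, p_4 = 239, q_4 = 23, s_4 = 311, t_4 = 73, p_5 = 18, q_5 = 241, s_5 = 123, t_5 = 285, s_6 = 94, t_6 = 174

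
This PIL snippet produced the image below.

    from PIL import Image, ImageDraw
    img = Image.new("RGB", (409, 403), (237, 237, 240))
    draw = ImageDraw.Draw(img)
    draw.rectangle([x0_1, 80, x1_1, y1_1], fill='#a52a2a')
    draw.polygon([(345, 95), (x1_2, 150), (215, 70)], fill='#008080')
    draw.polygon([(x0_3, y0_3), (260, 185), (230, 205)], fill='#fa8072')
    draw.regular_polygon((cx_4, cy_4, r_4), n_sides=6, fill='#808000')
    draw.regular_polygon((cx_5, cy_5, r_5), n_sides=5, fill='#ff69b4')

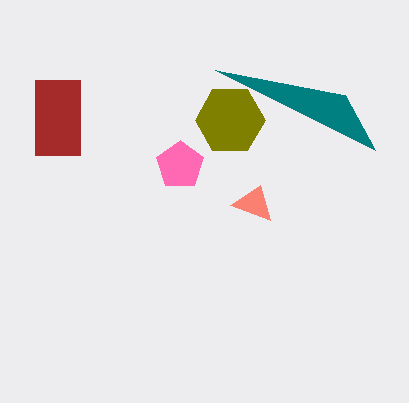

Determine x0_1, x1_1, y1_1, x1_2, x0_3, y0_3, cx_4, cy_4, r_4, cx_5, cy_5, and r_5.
x0_1 = 35
x1_1 = 80
y1_1 = 155
x1_2 = 375
x0_3 = 270
y0_3 = 220
cx_4 = 230
cy_4 = 120
r_4 = 35
cx_5 = 180
cy_5 = 165
r_5 = 25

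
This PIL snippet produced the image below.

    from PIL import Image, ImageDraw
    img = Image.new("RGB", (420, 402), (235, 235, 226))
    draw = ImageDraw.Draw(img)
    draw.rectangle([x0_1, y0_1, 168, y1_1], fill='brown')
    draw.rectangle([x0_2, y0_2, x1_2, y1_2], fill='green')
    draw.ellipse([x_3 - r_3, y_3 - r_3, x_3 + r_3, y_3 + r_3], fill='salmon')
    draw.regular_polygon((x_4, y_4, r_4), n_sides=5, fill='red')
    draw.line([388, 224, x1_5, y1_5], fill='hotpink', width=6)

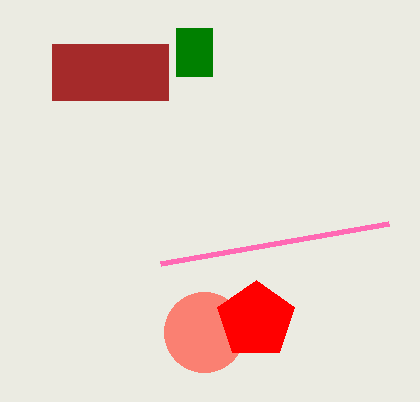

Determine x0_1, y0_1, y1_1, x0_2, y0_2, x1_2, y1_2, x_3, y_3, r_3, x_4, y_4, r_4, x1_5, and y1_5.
x0_1 = 52; y0_1 = 44; y1_1 = 100; x0_2 = 176; y0_2 = 28; x1_2 = 212; y1_2 = 76; x_3 = 204; y_3 = 332; r_3 = 40; x_4 = 256; y_4 = 320; r_4 = 40; x1_5 = 160; y1_5 = 264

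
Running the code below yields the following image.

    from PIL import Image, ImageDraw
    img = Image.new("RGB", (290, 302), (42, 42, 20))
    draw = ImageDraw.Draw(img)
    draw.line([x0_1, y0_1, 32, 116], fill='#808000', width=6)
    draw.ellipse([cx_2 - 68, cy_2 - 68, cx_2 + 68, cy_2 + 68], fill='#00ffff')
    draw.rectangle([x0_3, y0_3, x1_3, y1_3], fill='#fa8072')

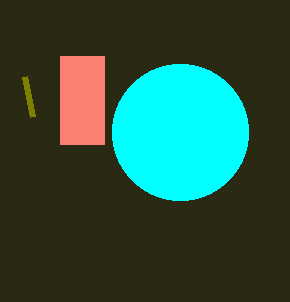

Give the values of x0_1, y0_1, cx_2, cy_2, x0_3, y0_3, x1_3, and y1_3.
x0_1 = 24
y0_1 = 76
cx_2 = 180
cy_2 = 132
x0_3 = 60
y0_3 = 56
x1_3 = 104
y1_3 = 144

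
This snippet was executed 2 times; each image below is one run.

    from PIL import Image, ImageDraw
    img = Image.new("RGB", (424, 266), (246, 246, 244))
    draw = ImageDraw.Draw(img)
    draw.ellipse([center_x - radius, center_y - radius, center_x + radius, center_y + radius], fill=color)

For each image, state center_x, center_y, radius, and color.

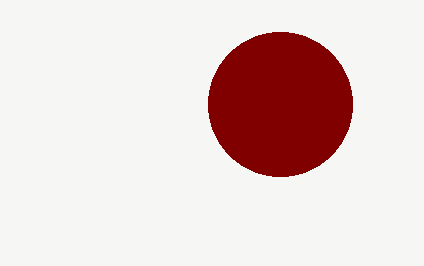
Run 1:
center_x = 280
center_y = 104
radius = 72
color = 'maroon'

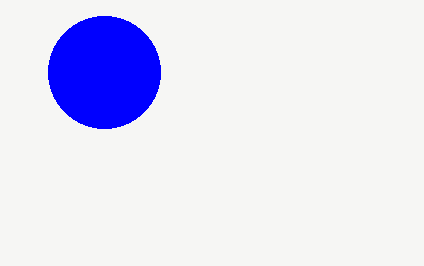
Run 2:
center_x = 104
center_y = 72
radius = 56
color = 'blue'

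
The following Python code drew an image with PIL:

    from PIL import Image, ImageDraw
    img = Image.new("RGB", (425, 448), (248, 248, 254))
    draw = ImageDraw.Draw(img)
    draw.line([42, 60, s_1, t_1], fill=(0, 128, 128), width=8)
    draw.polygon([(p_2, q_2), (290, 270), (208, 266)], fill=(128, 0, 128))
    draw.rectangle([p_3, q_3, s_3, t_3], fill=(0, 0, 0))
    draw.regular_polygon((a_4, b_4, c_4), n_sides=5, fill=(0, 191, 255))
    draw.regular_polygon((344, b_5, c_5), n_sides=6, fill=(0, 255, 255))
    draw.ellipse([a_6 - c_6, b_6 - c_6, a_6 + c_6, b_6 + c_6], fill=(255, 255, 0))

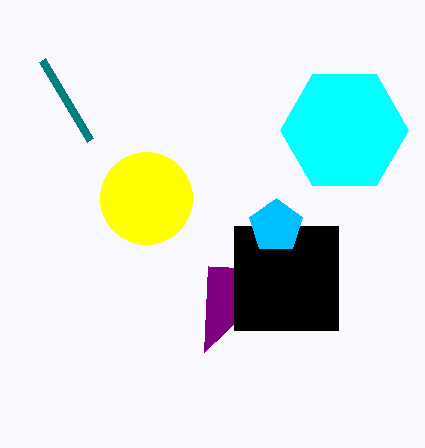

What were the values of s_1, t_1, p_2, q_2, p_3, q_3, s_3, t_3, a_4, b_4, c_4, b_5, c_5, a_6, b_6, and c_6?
s_1 = 90, t_1 = 140, p_2 = 204, q_2 = 352, p_3 = 234, q_3 = 226, s_3 = 338, t_3 = 330, a_4 = 276, b_4 = 226, c_4 = 28, b_5 = 130, c_5 = 64, a_6 = 146, b_6 = 198, c_6 = 46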